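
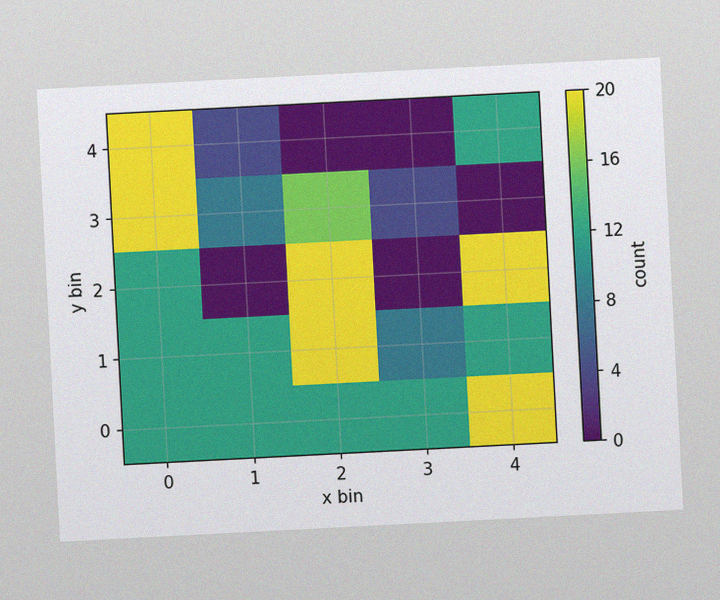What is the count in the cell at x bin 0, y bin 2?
12

The chart is tilted about 3° counter-clockwise, with some photo noise. Matching the cell (0, 2) against the colorbar gives 12.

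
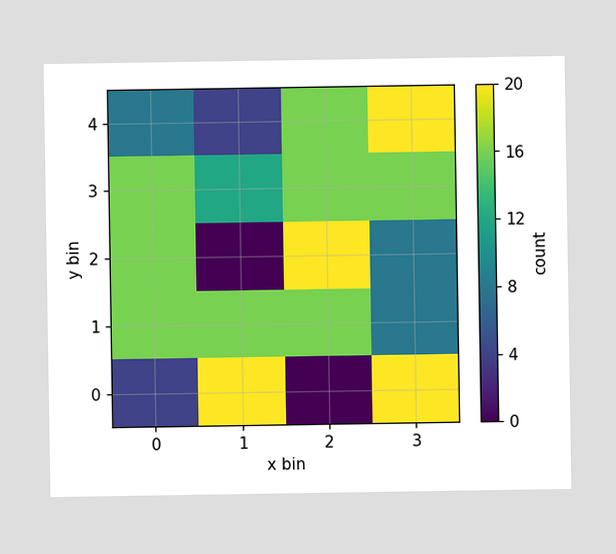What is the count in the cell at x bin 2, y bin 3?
Matching the cell (2, 3) against the colorbar gives 16.

16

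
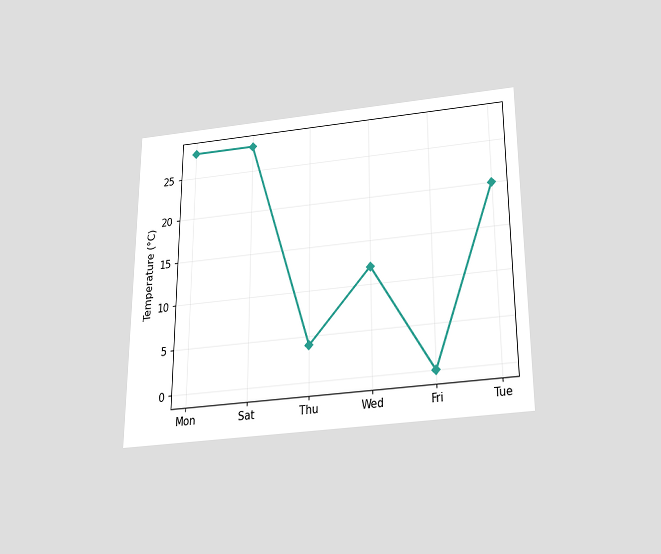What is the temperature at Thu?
The chart is viewed slightly from below. At Thu, the line is at 4°C.

4°C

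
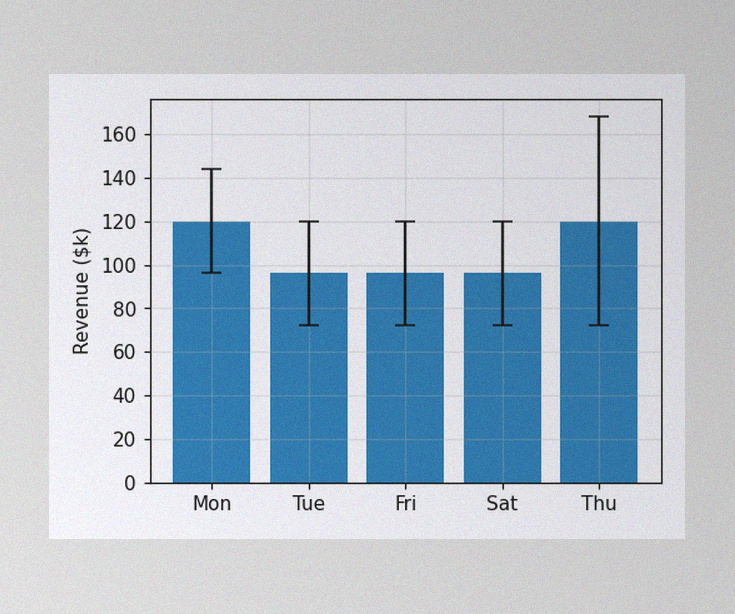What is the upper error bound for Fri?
The image has some photo noise and uneven lighting. The Fri bar's upper whisker reaches $120k.

$120k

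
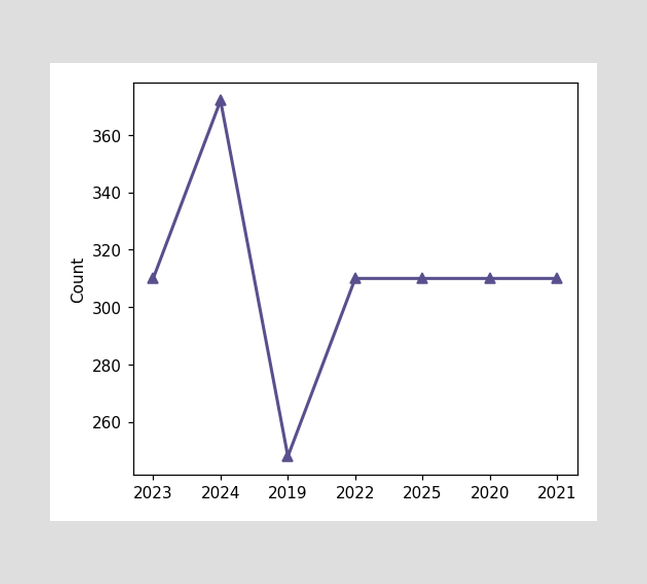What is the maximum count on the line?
The highest point is at 2024, and reading across to the y-axis gives 372.

372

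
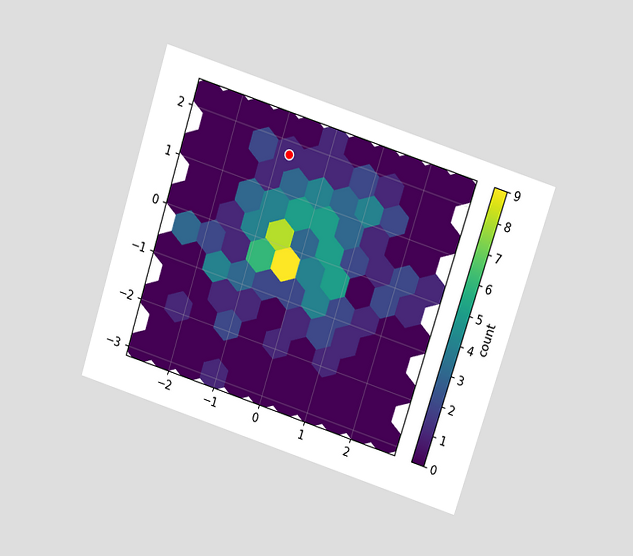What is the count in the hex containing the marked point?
1

The chart is tilted about 18° clockwise and viewed slightly from above. The marked hex reads 1 on the colorbar.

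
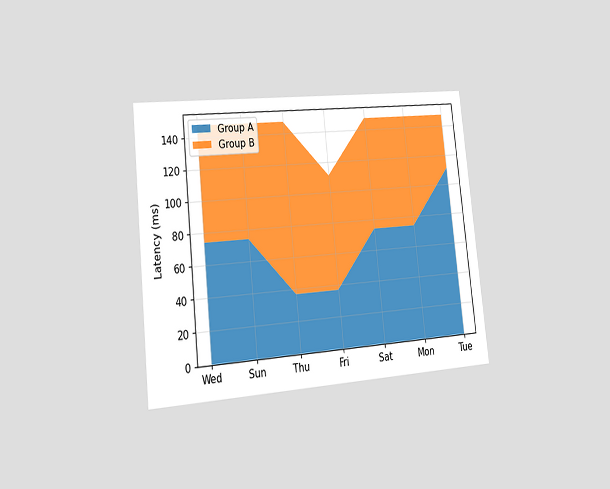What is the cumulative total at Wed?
148ms

The chart is tilted about 6° counter-clockwise and viewed slightly from the left. The stacked total at Wed reaches 148ms.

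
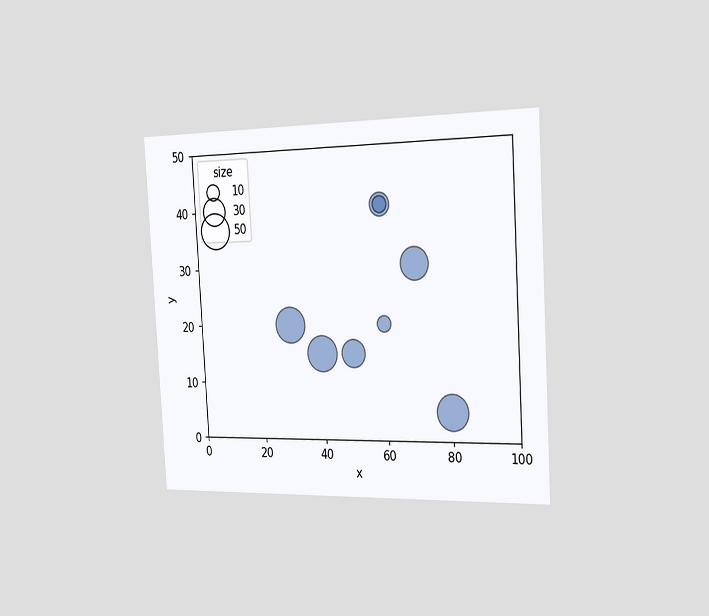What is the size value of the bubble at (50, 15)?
The chart is tilted about 3° counter-clockwise and viewed slightly from the right. Matching the bubble at (50, 15) against the size legend gives 30.

30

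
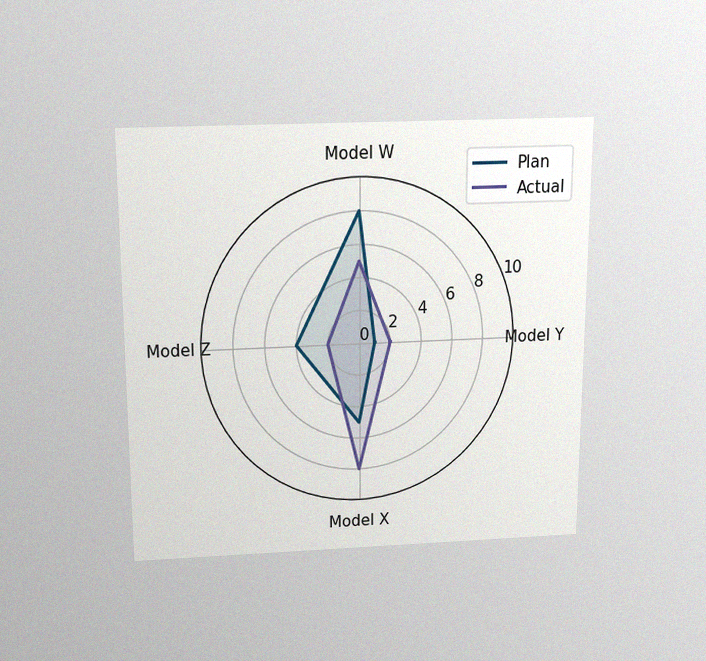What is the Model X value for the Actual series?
8

The chart is viewed slightly from above, with some photo noise. On the Model X axis, Actual reaches 8.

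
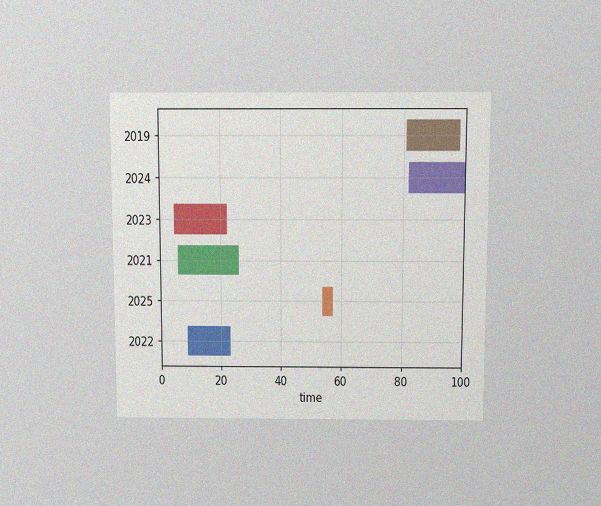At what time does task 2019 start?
81

The chart is viewed slightly from above, with some photo noise. The 2019 bar begins at t=81.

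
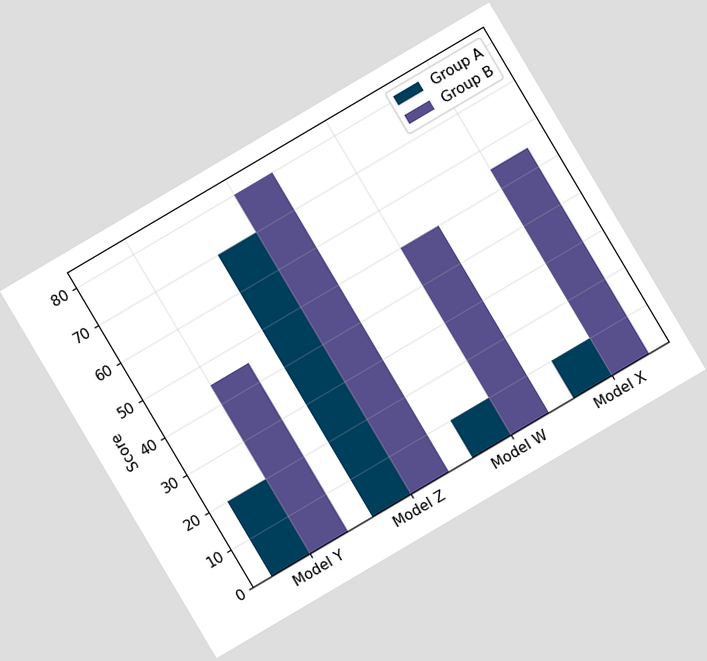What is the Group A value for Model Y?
The chart is tilted about 31° counter-clockwise. The Group A bar at Model Y reaches 20 on the y-axis.

20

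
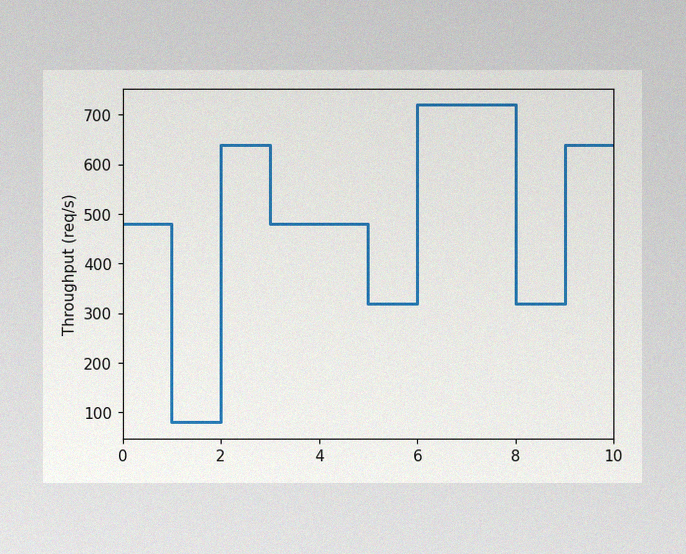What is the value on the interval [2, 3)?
640req/s

The image has some photo noise and uneven lighting. On [2, 3) the step sits at 640req/s.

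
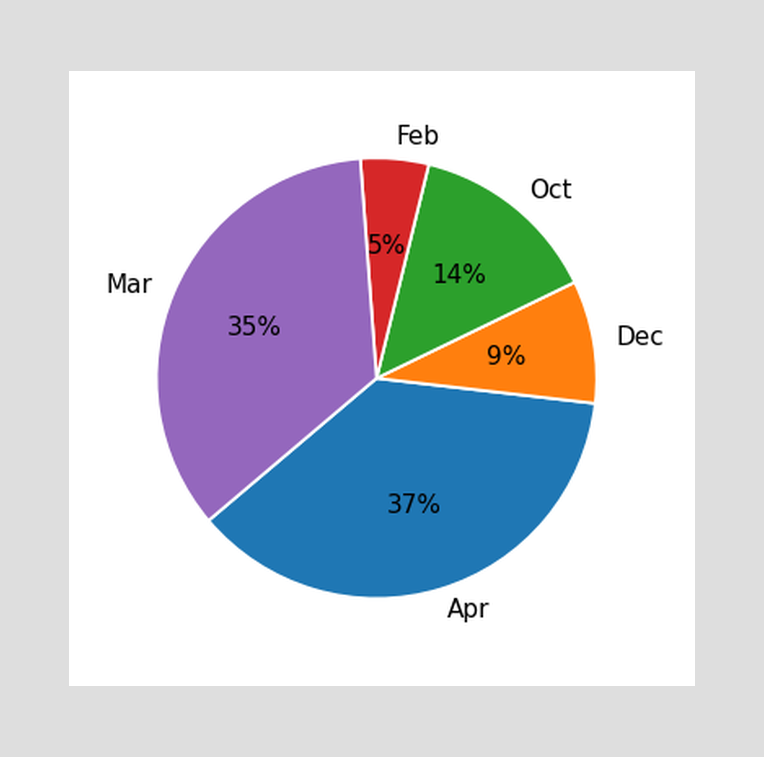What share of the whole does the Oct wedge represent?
14%

The Oct slice takes up 14% of the pie.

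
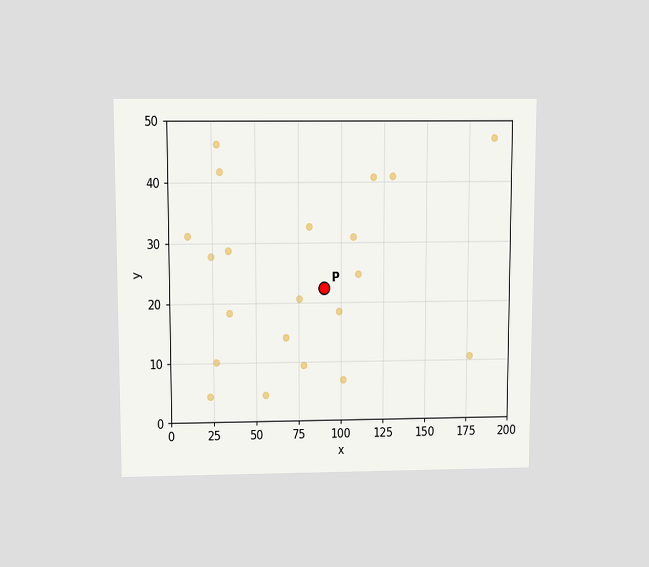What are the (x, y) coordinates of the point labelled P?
The chart is viewed slightly from above. Following the gridlines from P to each axis, P sits at (90, 22.5).

(90, 22.5)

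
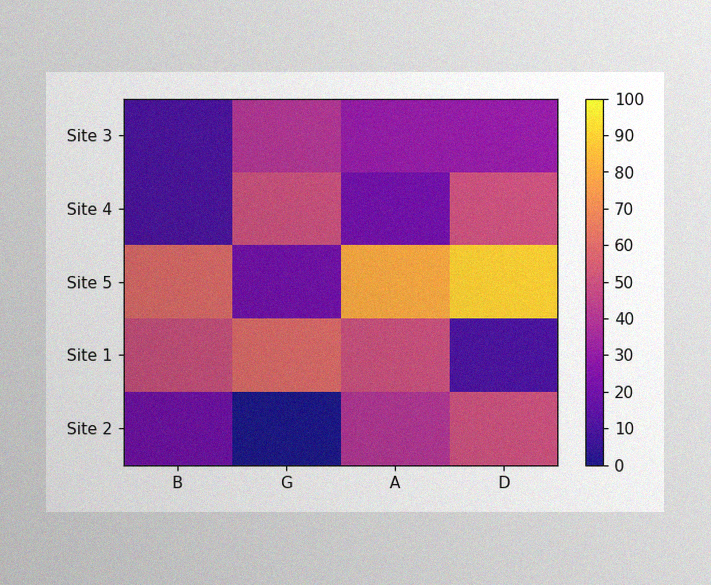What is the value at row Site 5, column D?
90

The image has some photo noise and uneven lighting. Matching cell (Site 5, D) against the colorbar gives 90.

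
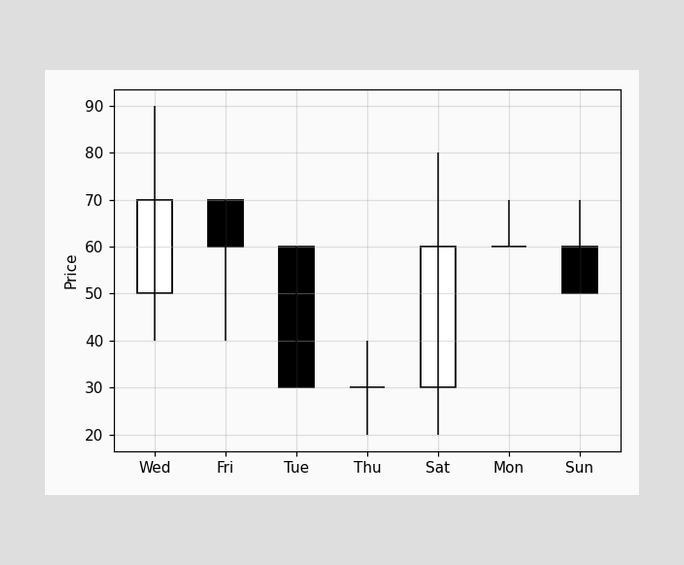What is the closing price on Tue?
The Tue candle closes at 30.

30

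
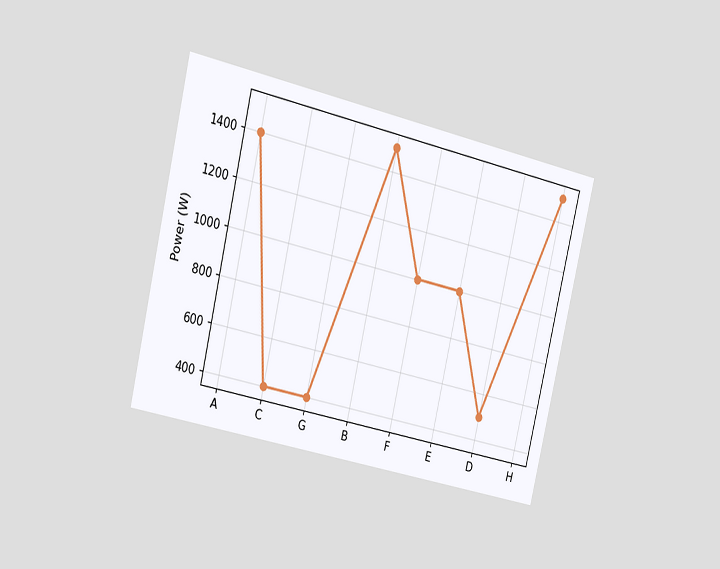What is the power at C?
400W

The chart is tilted about 13° clockwise and viewed slightly from the left. At C, the line is at 400W.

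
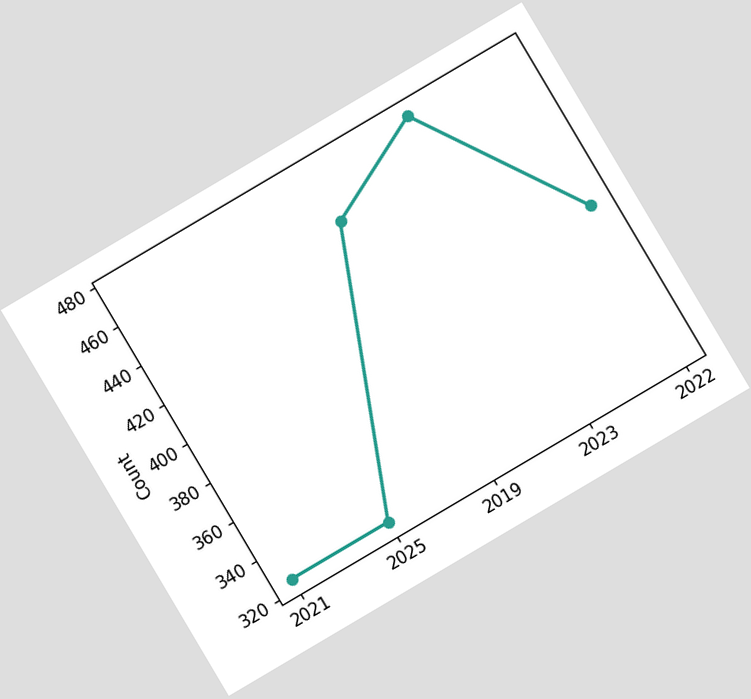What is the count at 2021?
325

The chart is tilted about 31° counter-clockwise. At 2021, the line is at 325.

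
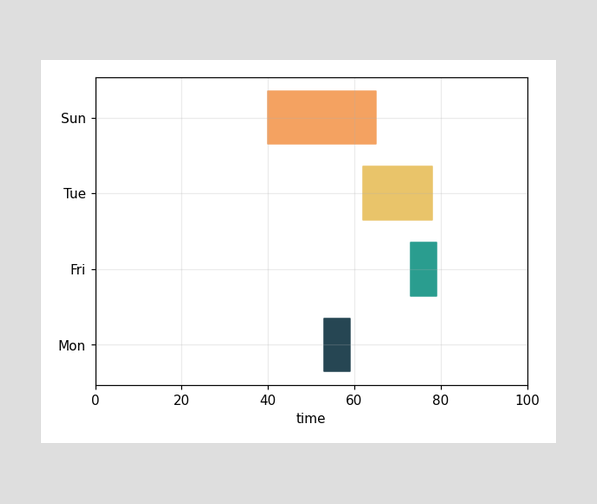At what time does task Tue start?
62

The Tue bar begins at t=62.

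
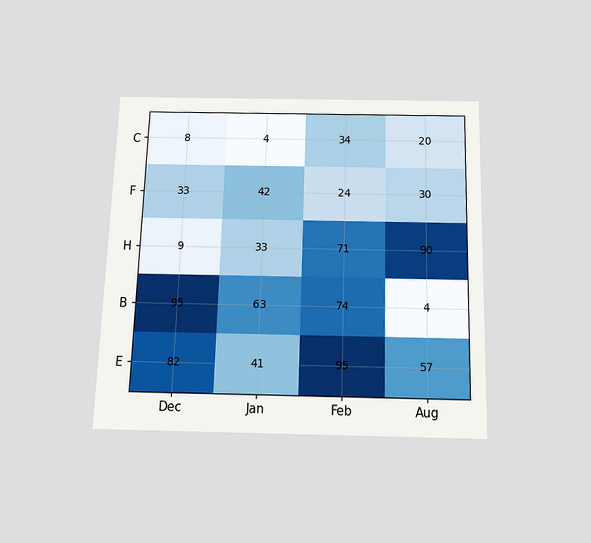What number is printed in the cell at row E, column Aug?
The chart is viewed slightly from below. The (E, Aug) cell reads 57.

57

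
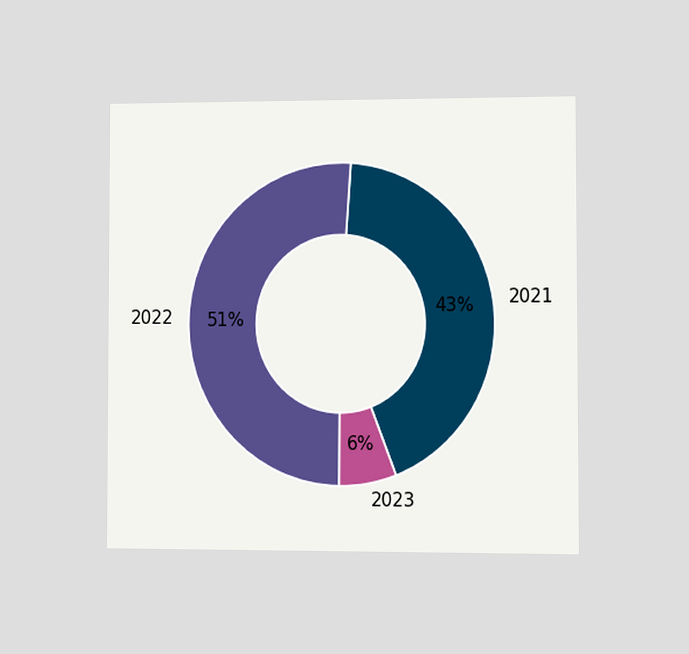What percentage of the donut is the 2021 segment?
The chart is viewed at a slight angle. The 2021 segment takes up 43% of the ring.

43%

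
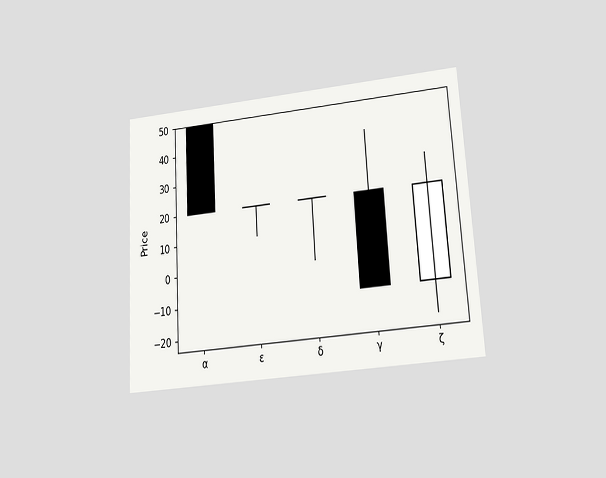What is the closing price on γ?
-10

The chart is tilted about 4° counter-clockwise and viewed slightly from below. The γ candle closes at -10.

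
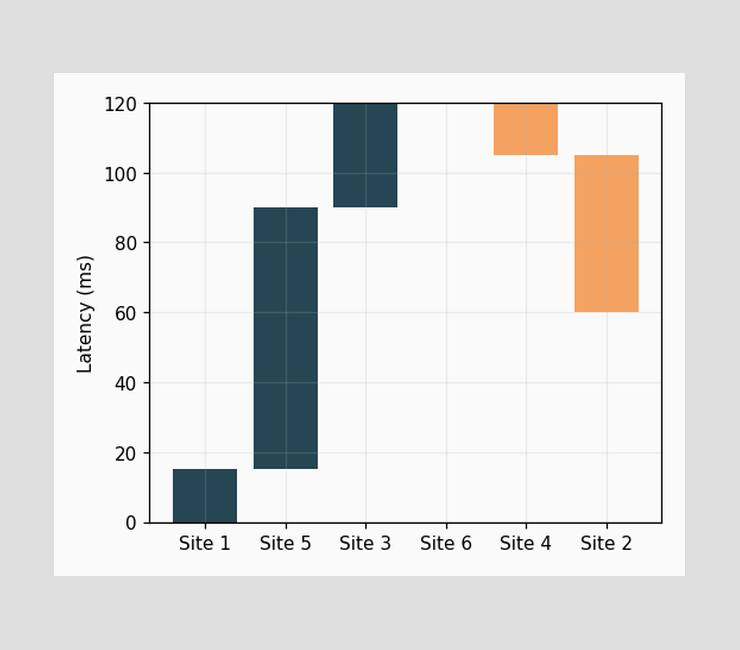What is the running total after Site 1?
15ms

After Site 1 the running total reaches 15ms.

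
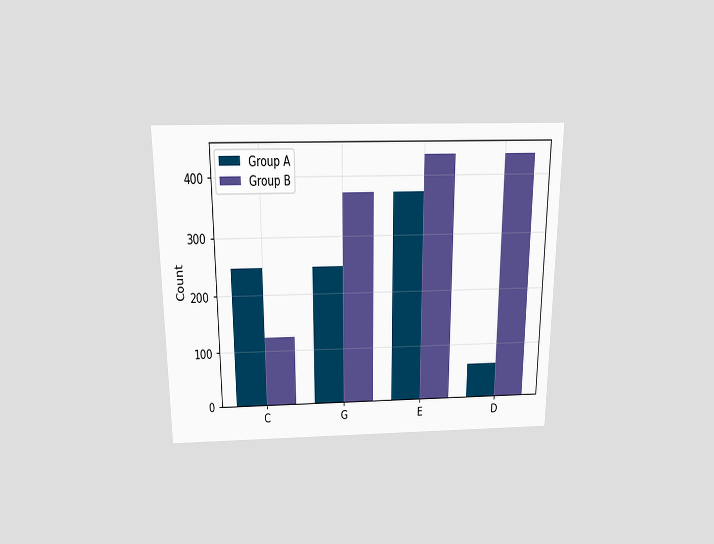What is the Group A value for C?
The chart is viewed slightly from above. The Group A bar at C reaches 248 on the y-axis.

248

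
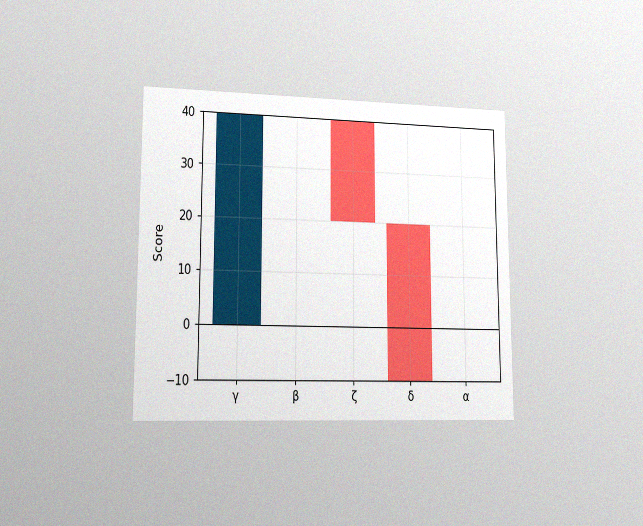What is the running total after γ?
40

The chart is viewed at a slight angle, with some photo noise. After γ the running total reaches 40.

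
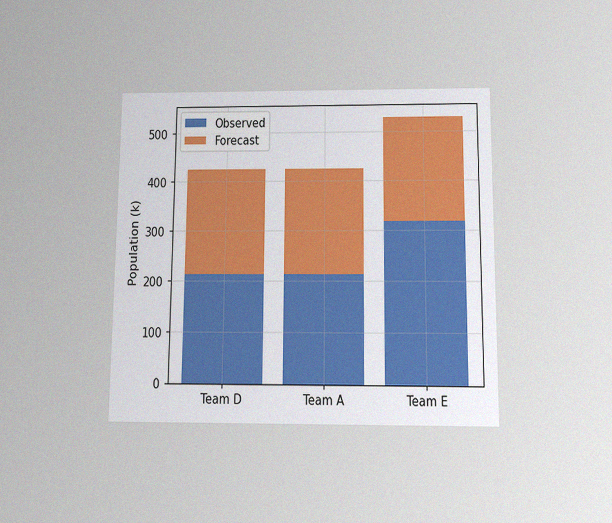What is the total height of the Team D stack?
The chart is viewed slightly from below, with some photo noise. The Team D stack's top reaches 424k on the y-axis.

424k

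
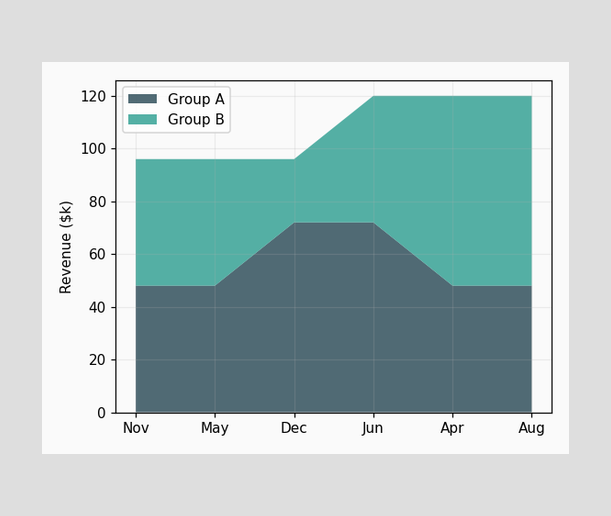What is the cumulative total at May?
The stacked total at May reaches $96k.

$96k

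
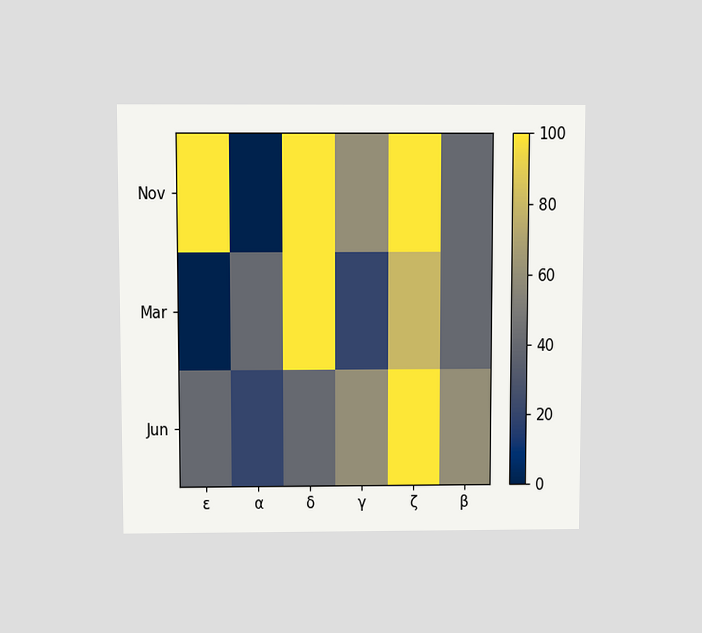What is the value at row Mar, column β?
40

The chart is viewed slightly from above. Matching cell (Mar, β) against the colorbar gives 40.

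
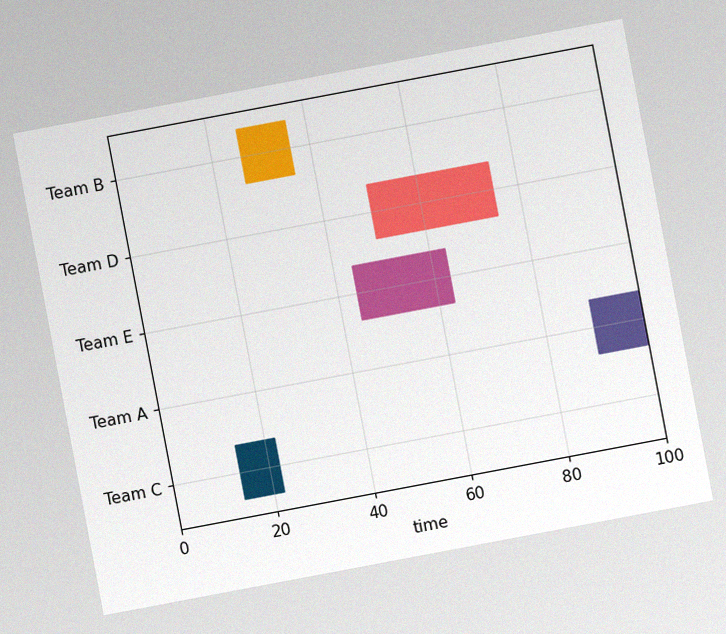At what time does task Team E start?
44

The chart is tilted about 11° counter-clockwise, with some photo noise. The Team E bar begins at t=44.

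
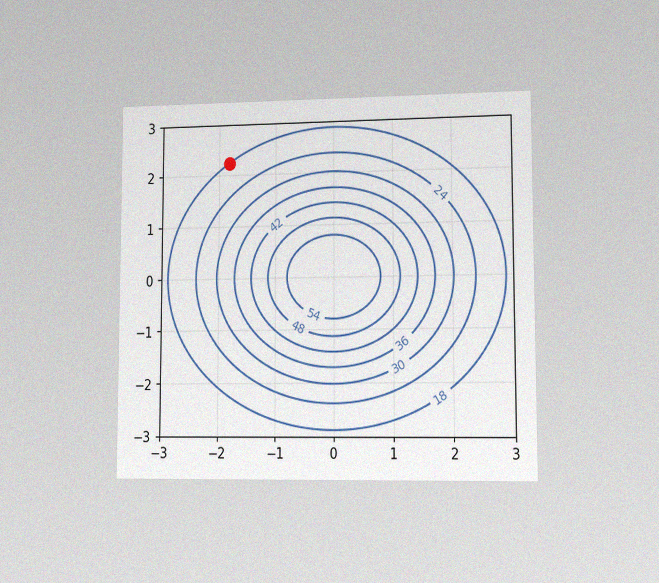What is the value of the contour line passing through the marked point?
18

The chart is viewed slightly from the right, with some photo noise. The marked point sits on the contour labelled 18.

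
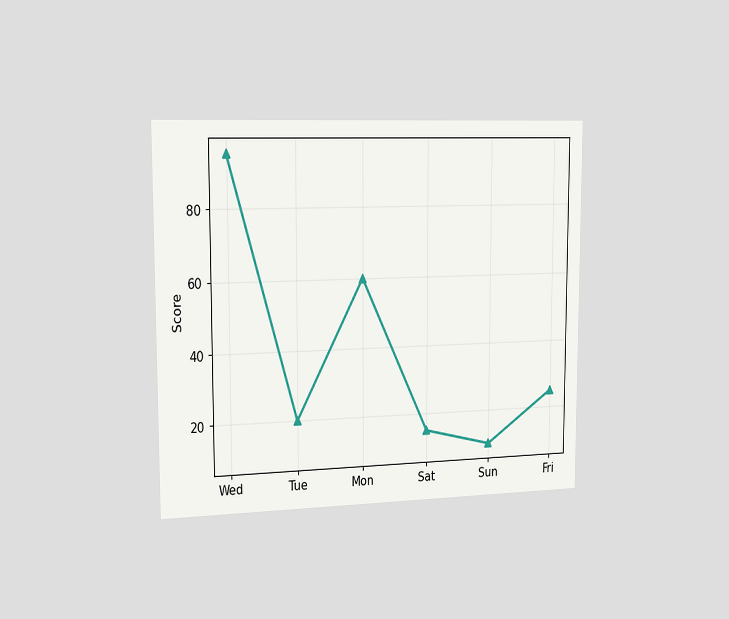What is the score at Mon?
The chart is viewed slightly from the left. At Mon, the line is at 60.

60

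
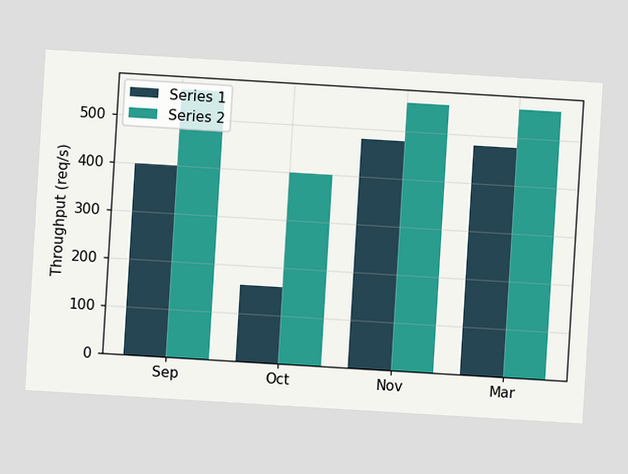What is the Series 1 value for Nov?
480req/s

The chart is tilted about 3° clockwise. The Series 1 bar at Nov reaches 480req/s on the y-axis.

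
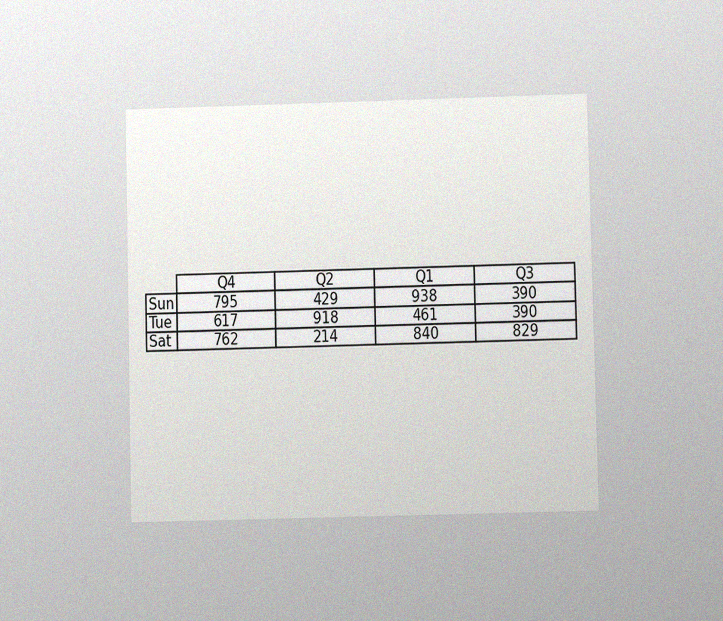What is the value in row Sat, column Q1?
840

The chart is viewed at a slight angle, with some photo noise. The (Sat, Q1) cell reads 840.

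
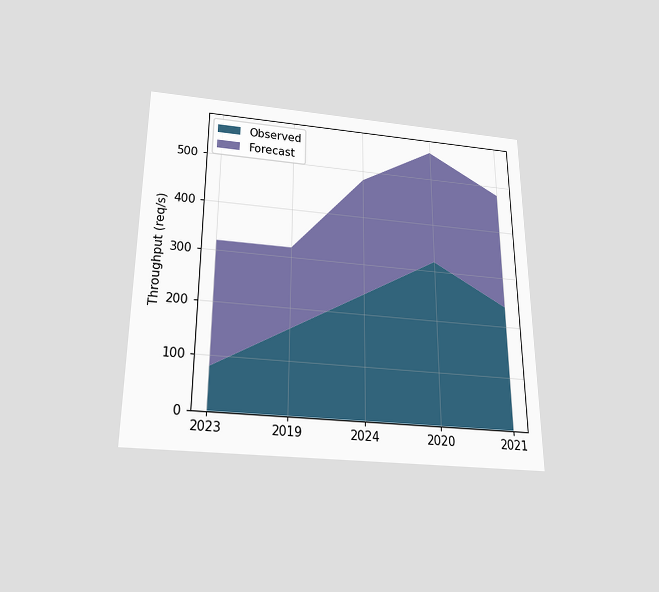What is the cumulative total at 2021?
The chart is viewed slightly from below. The stacked total at 2021 reaches 480req/s.

480req/s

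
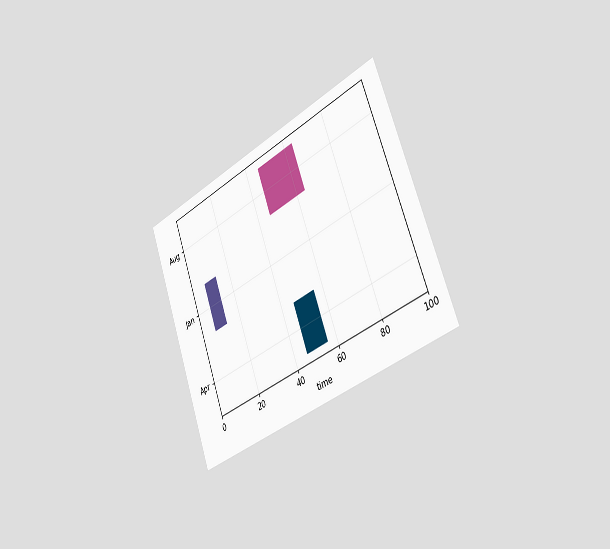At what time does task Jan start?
The chart is tilted about 21° counter-clockwise and viewed slightly from the right. The Jan bar begins at t=7.

7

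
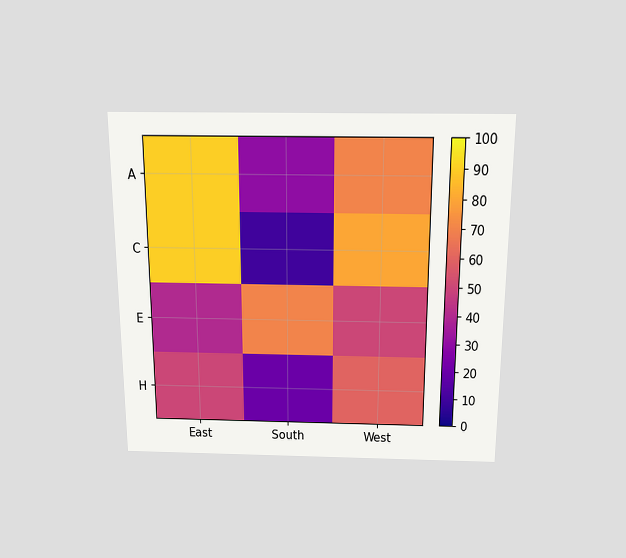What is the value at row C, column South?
The chart is viewed slightly from above. Matching cell (C, South) against the colorbar gives 10.

10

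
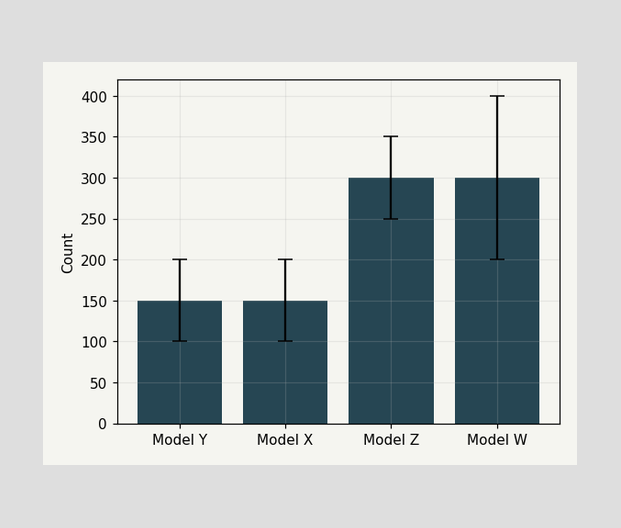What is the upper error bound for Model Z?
The Model Z bar's upper whisker reaches 350.

350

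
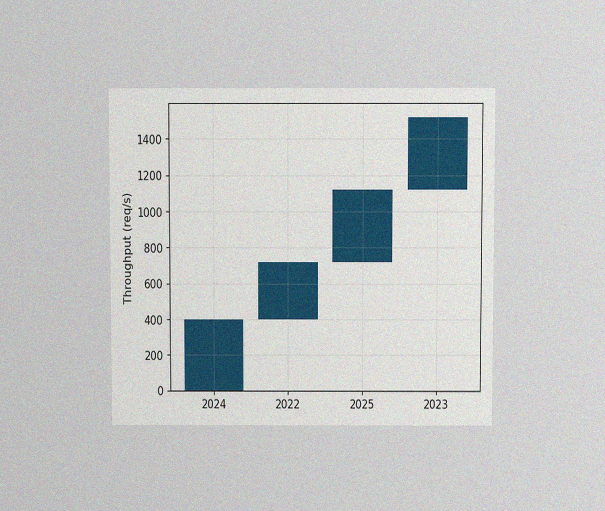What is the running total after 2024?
The chart is viewed slightly from above, with some photo noise. After 2024 the running total reaches 400req/s.

400req/s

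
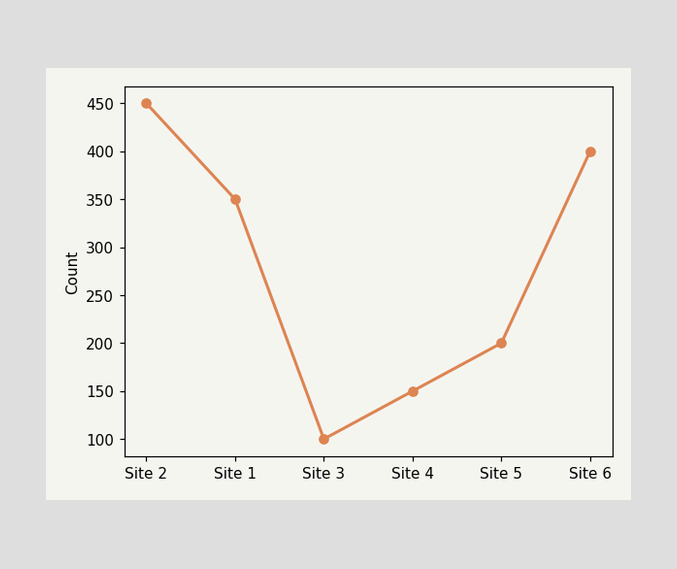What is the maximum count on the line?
450

The highest point is at Site 2, and reading across to the y-axis gives 450.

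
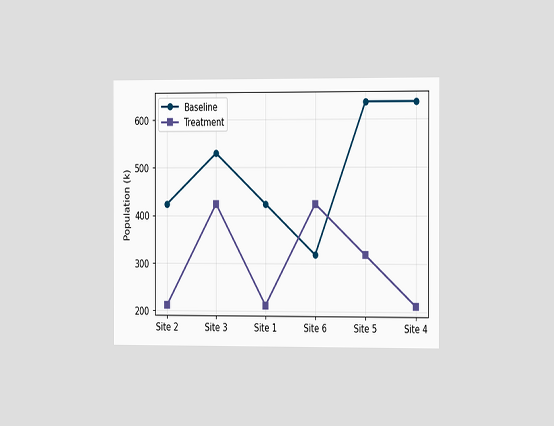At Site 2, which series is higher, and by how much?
The chart is viewed slightly from the right. At Site 2, Baseline sits above the other line by 212k.

Baseline, by 212k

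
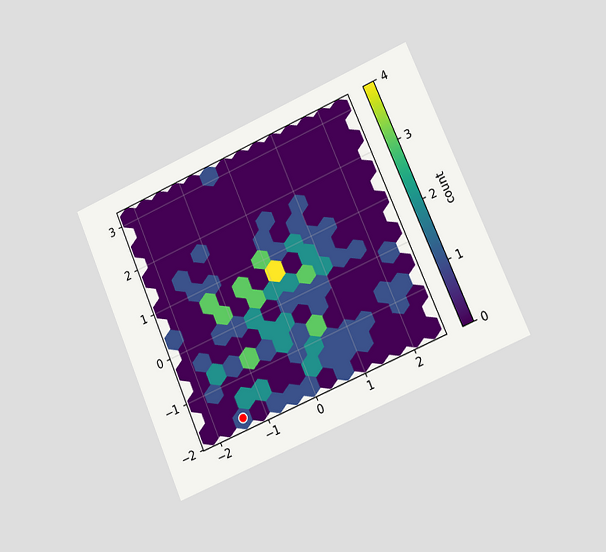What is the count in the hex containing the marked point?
The chart is tilted about 23° counter-clockwise and viewed slightly from the right. The marked hex reads 1 on the colorbar.

1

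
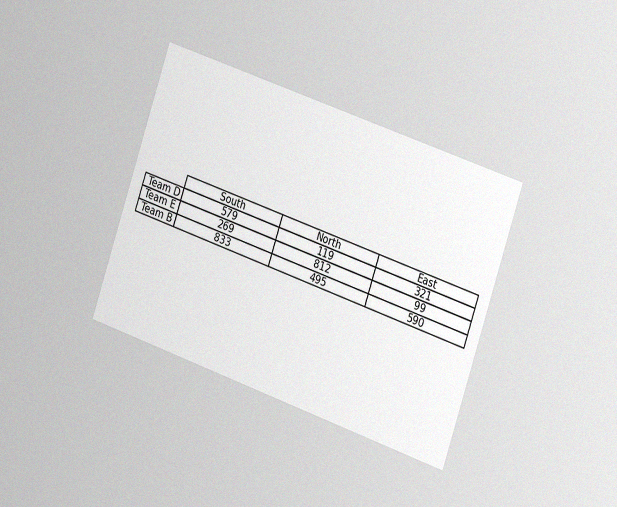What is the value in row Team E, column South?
The chart is tilted about 19° clockwise and viewed slightly from the right, with some photo noise. The (Team E, South) cell reads 269.

269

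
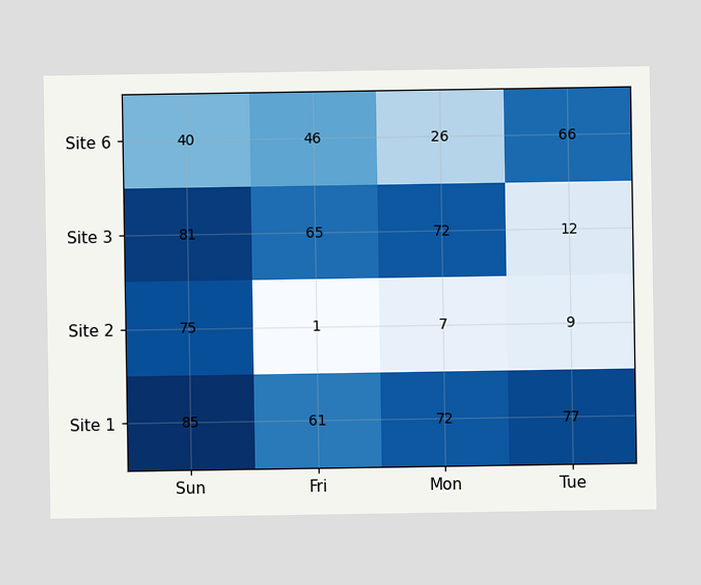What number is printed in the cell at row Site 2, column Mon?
The (Site 2, Mon) cell reads 7.

7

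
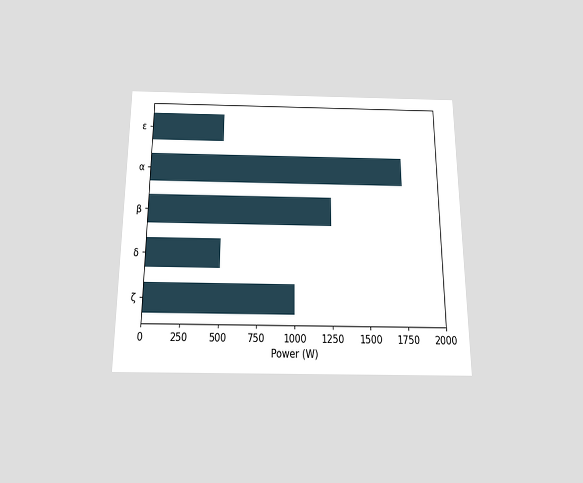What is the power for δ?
500W

The chart is viewed slightly from below. Reading along the chart's x-axis, the δ bar reaches 500W.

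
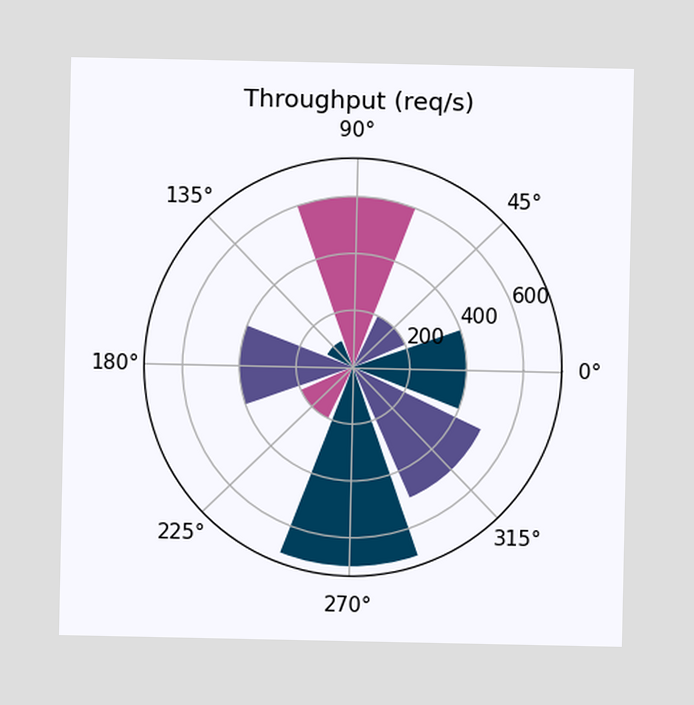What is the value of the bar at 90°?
The bar at 90° reaches 600req/s on the radial axis.

600req/s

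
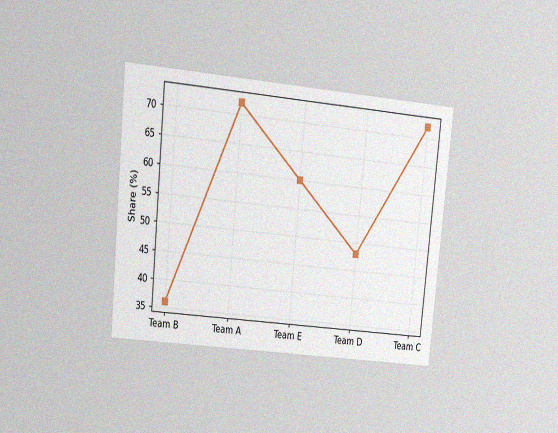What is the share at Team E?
60%

The chart is tilted about 6° clockwise and viewed at a slight angle, with some photo noise. At Team E, the line is at 60%.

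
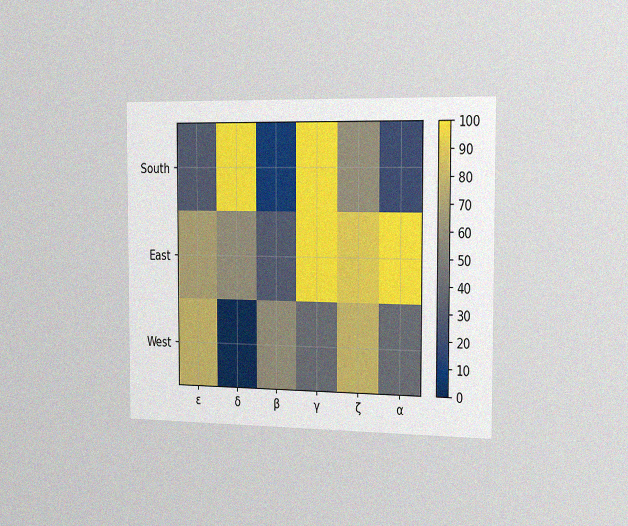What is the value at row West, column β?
The chart is viewed slightly from the right, with some photo noise. Matching cell (West, β) against the colorbar gives 60.

60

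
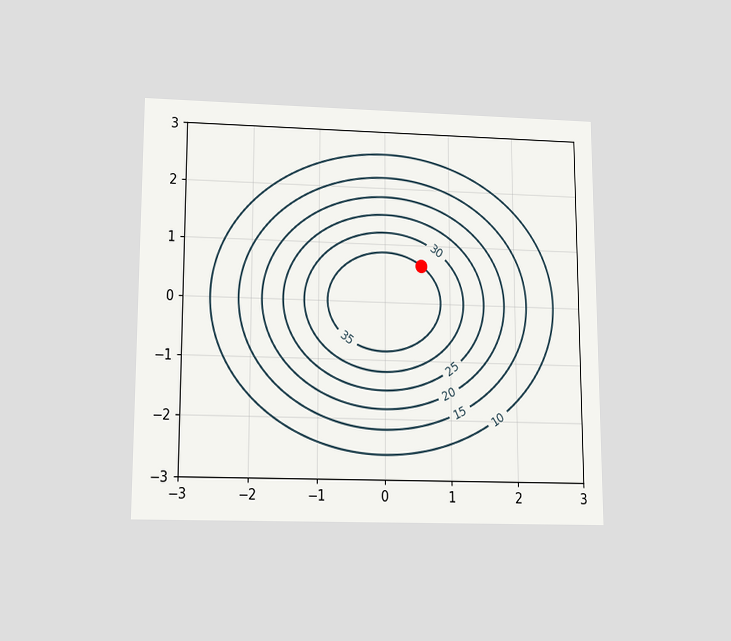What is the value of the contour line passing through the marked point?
35

The chart is viewed slightly from below. The marked point sits on the contour labelled 35.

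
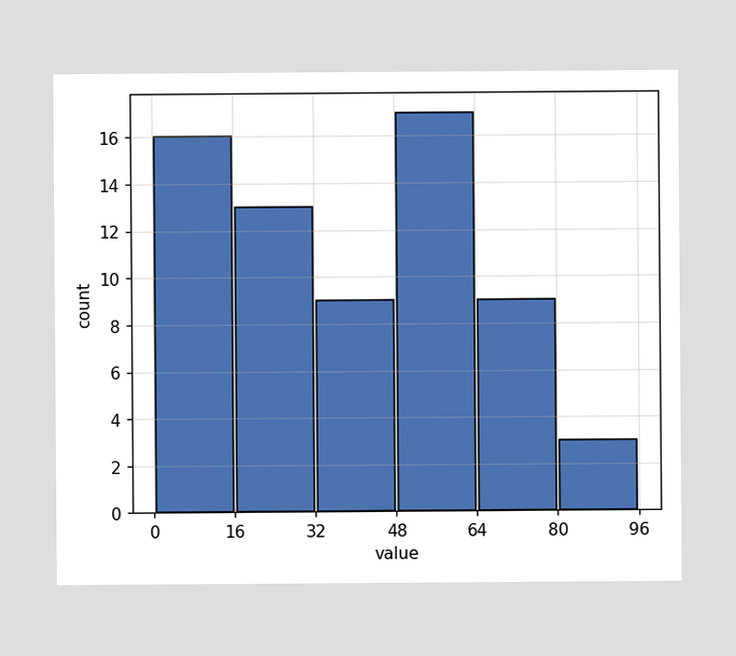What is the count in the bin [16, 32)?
13

The [16, 32) bin has height 13.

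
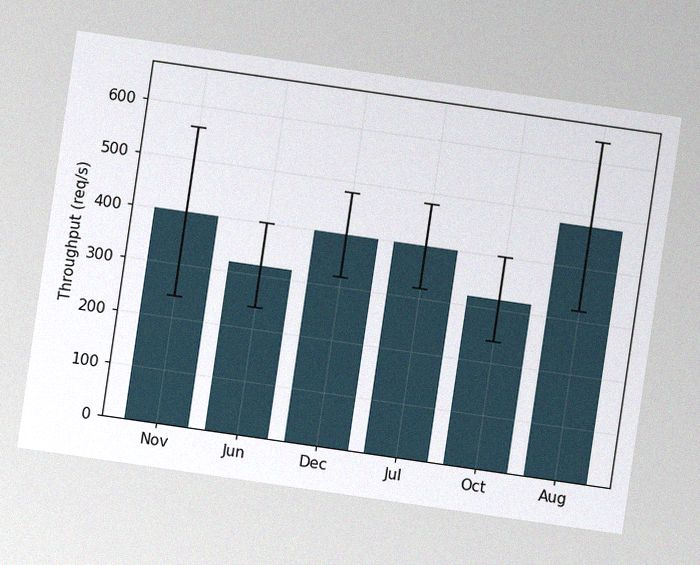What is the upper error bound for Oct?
400req/s

The chart is tilted about 8° clockwise, with some photo noise. The Oct bar's upper whisker reaches 400req/s.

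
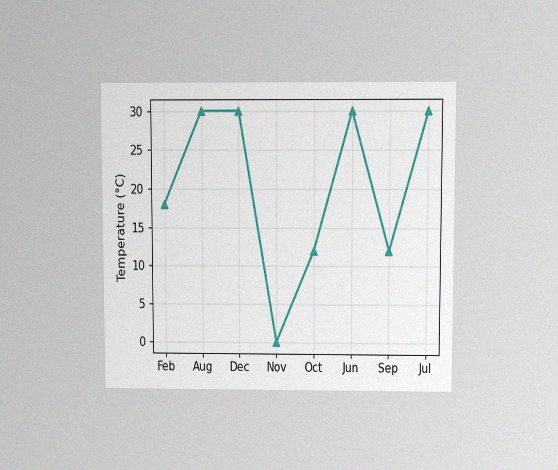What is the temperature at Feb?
18°C

The chart is viewed at a slight angle, with some photo noise. At Feb, the line is at 18°C.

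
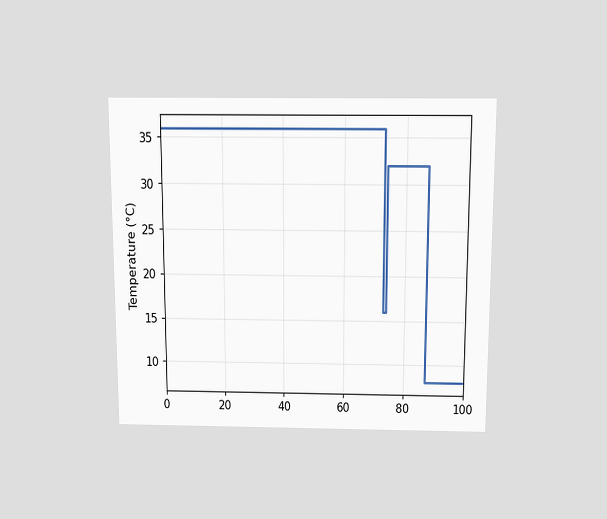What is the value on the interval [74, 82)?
32°C

The chart is viewed slightly from above. On [74, 82) the step sits at 32°C.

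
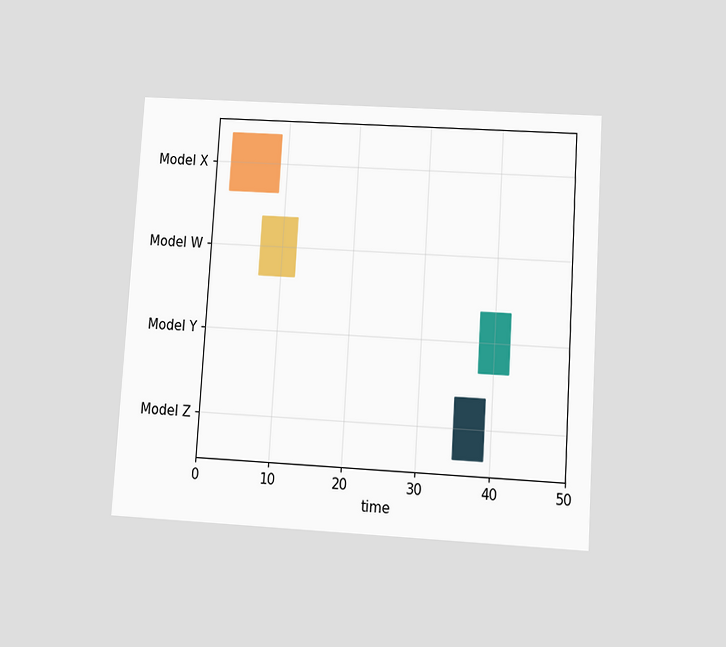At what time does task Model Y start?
38

The chart is tilted about 4° clockwise and viewed slightly from below. The Model Y bar begins at t=38.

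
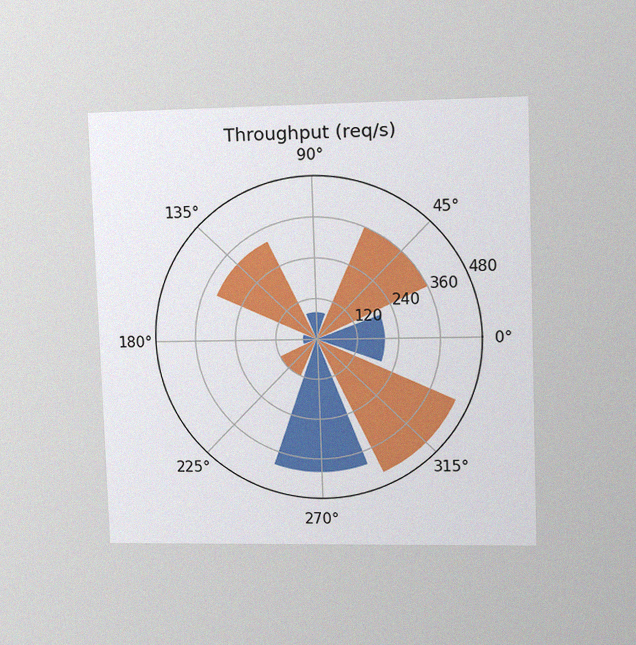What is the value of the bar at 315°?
440req/s

The chart is tilted about 2° counter-clockwise and viewed at a slight angle, with some photo noise. The bar at 315° reaches 440req/s on the radial axis.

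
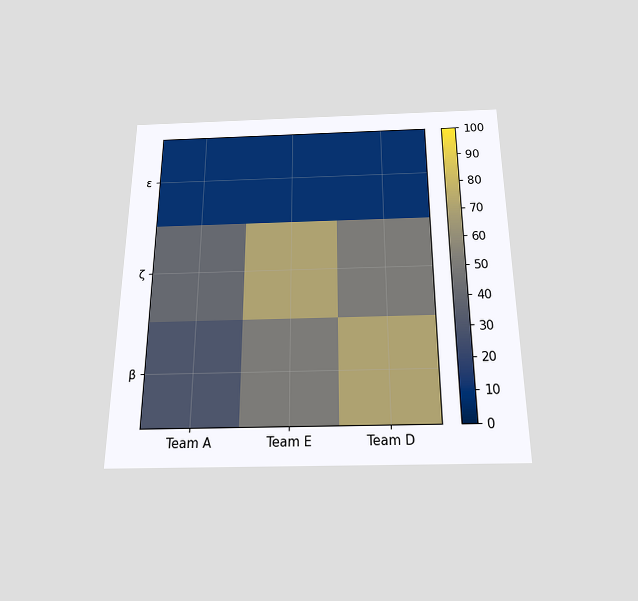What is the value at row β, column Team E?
The chart is viewed slightly from below. Matching cell (β, Team E) against the colorbar gives 50.

50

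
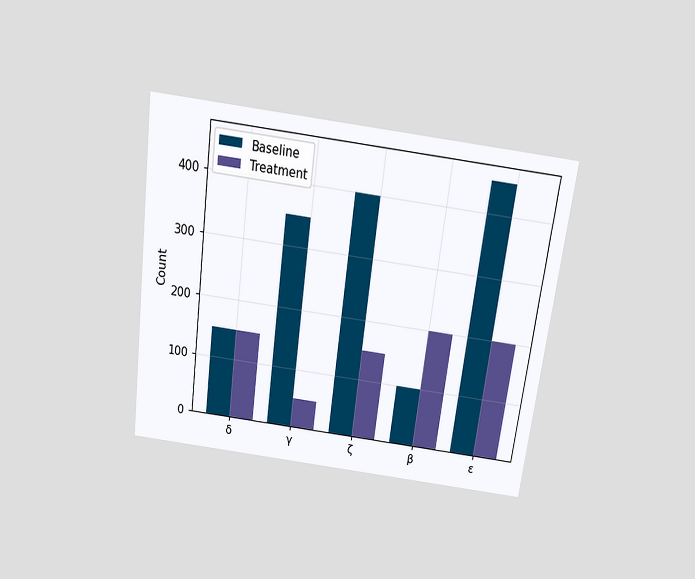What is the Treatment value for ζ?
150

The chart is tilted about 7° clockwise and viewed slightly from above. The Treatment bar at ζ reaches 150 on the y-axis.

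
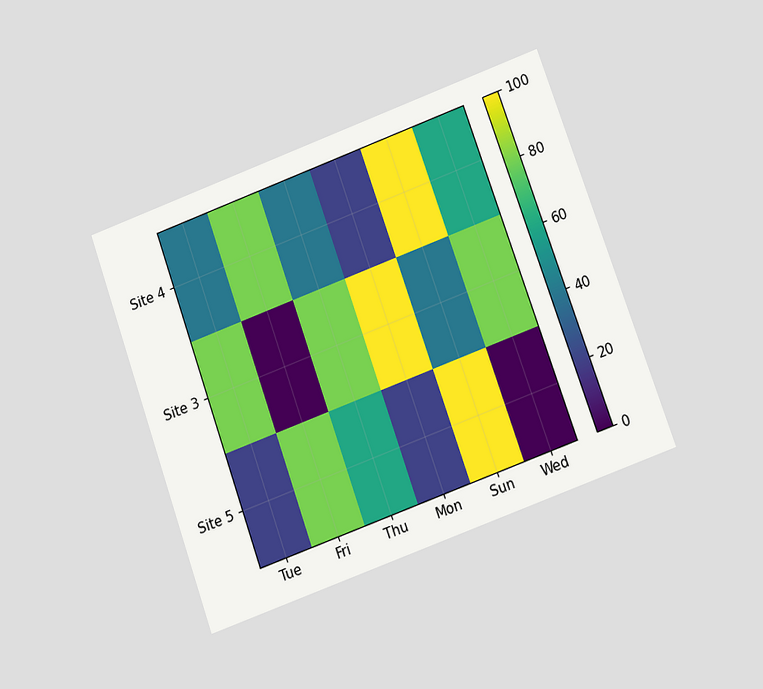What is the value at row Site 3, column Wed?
The chart is tilted about 20° counter-clockwise and viewed at a slight angle. Matching cell (Site 3, Wed) against the colorbar gives 80.

80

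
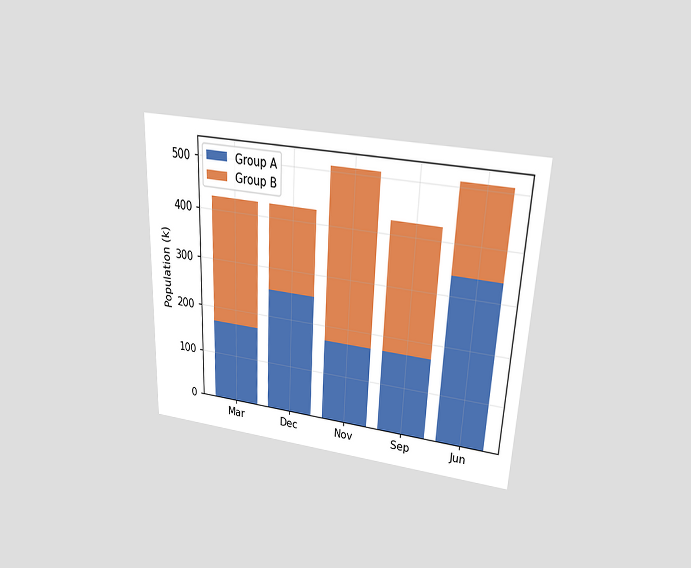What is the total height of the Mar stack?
425k

The chart is tilted about 3° clockwise and viewed slightly from above. The Mar stack's top reaches 425k on the y-axis.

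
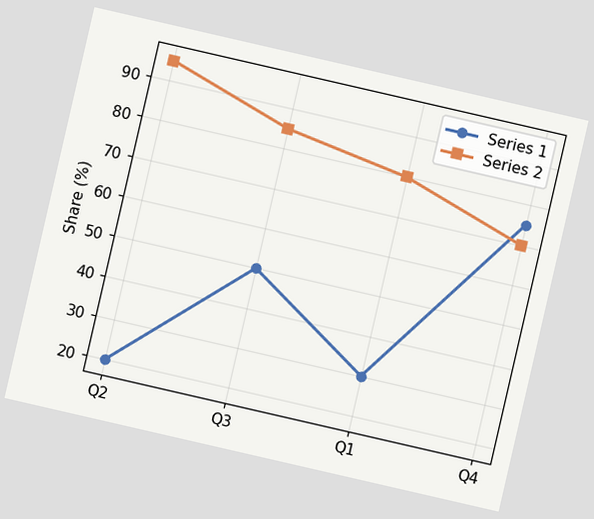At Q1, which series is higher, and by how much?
Series 2, by 50%

The chart is tilted about 13° clockwise. At Q1, Series 2 sits above the other line by 50%.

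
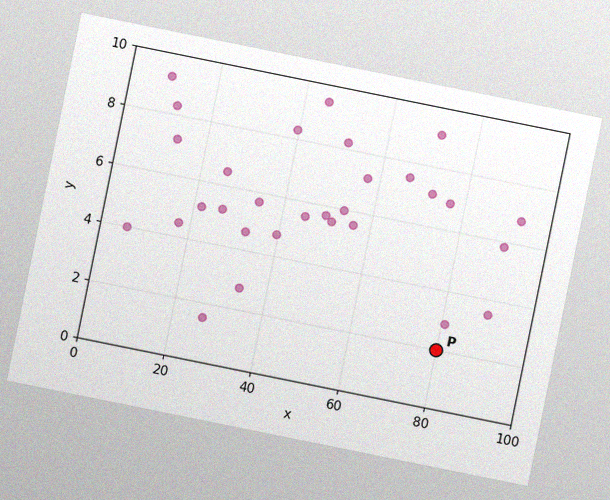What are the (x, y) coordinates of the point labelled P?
The chart is tilted about 11° clockwise, with some photo noise. Following the gridlines from P to each axis, P sits at (80, 2).

(80, 2)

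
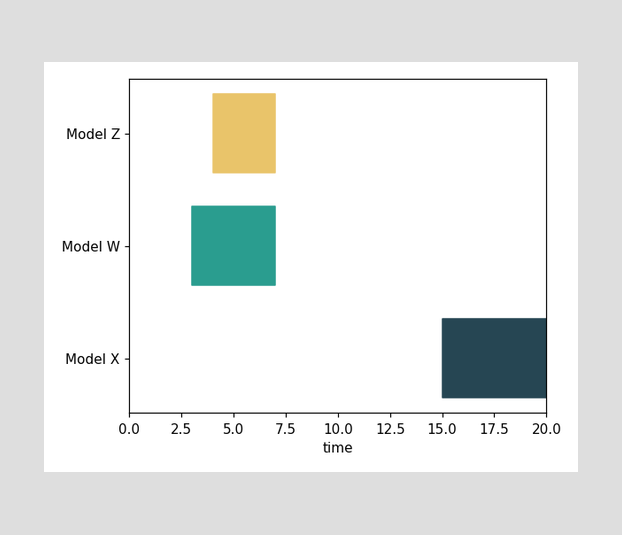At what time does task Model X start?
The Model X bar begins at t=15.

15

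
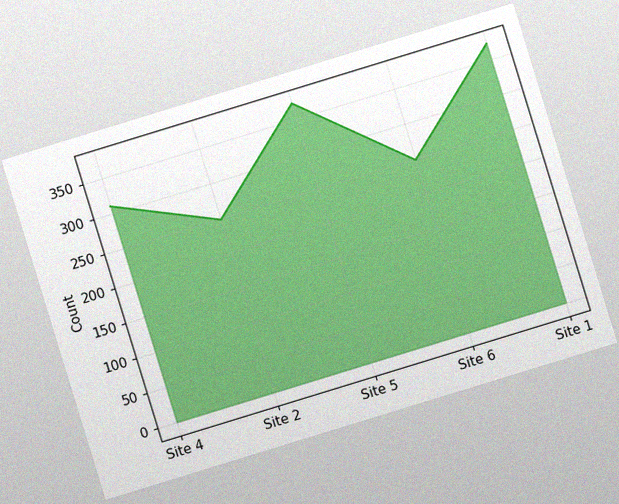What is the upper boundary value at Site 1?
372

The chart is tilted about 17° counter-clockwise, with some photo noise. At Site 1 the upper boundary is at 372.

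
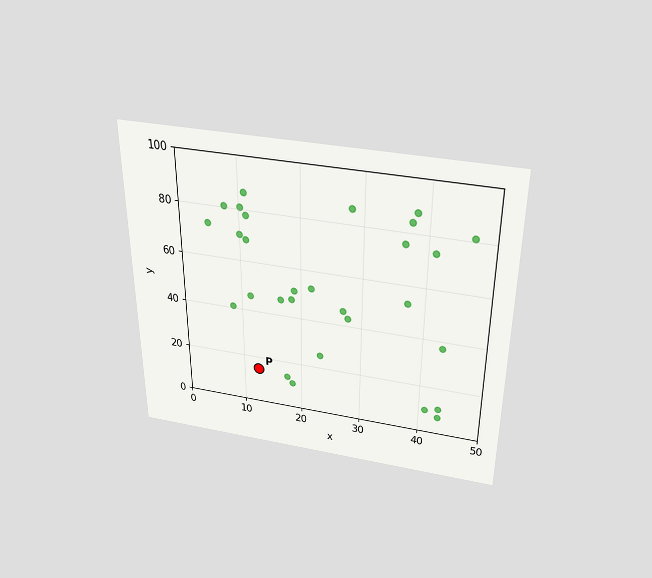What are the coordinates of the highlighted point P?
The chart is viewed slightly from above. Following the gridlines from P to each axis, P sits at (12.5, 15).

(12.5, 15)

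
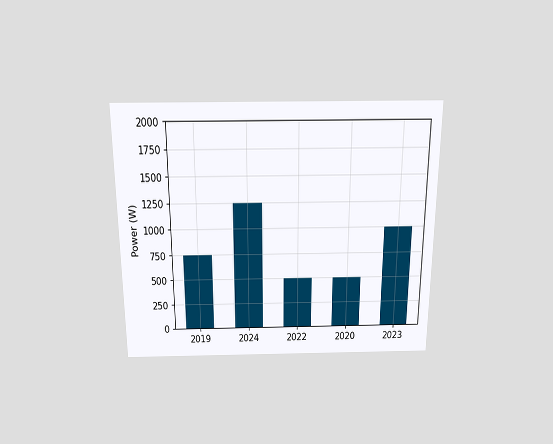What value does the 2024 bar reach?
The chart is viewed slightly from above. Reading along the chart's y-axis, the 2024 bar reaches 1250W.

1250W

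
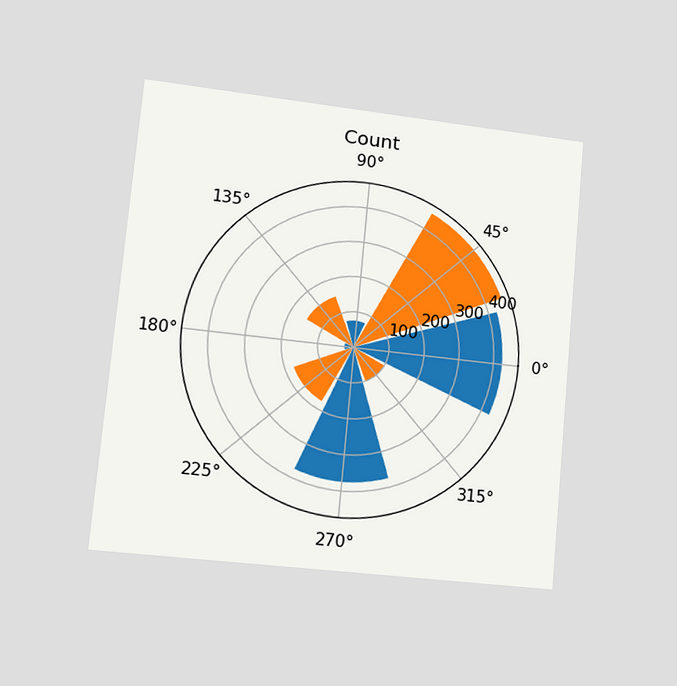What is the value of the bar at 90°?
The chart is tilted about 5° clockwise and viewed slightly from the left. The bar at 90° reaches 75 on the radial axis.

75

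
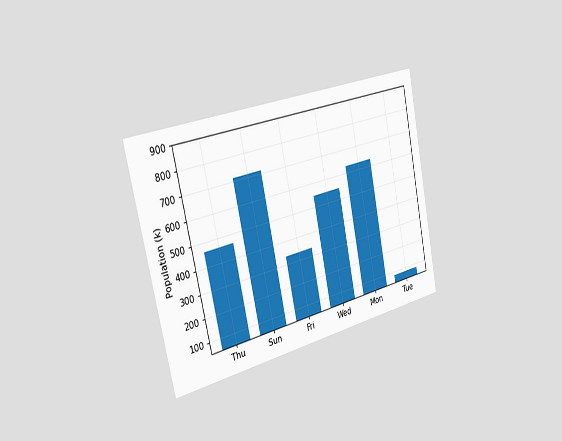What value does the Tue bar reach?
The chart is tilted about 12° counter-clockwise and viewed slightly from the left. Reading along the chart's y-axis, the Tue bar reaches 84k.

84k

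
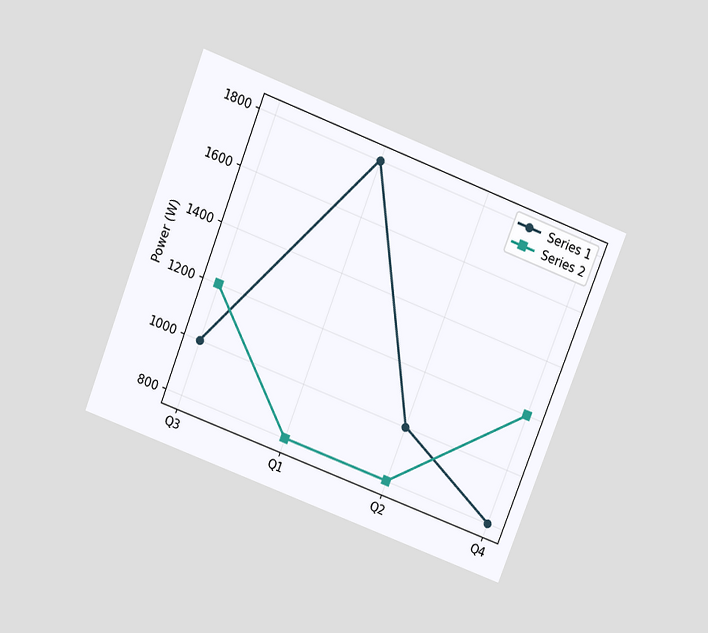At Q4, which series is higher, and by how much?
Series 2, by 400W

The chart is tilted about 21° clockwise and viewed slightly from above. At Q4, Series 2 sits above the other line by 400W.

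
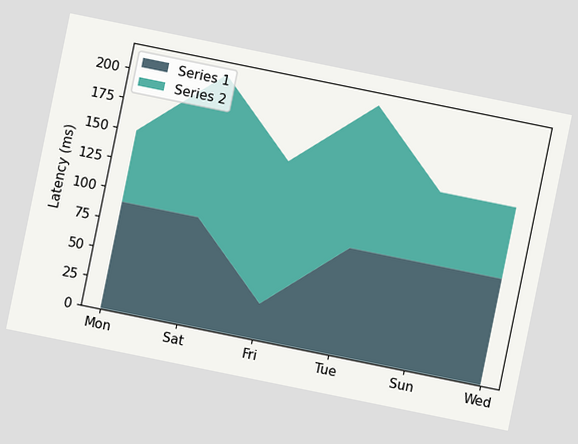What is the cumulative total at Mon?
The chart is tilted about 11° clockwise. The stacked total at Mon reaches 150ms.

150ms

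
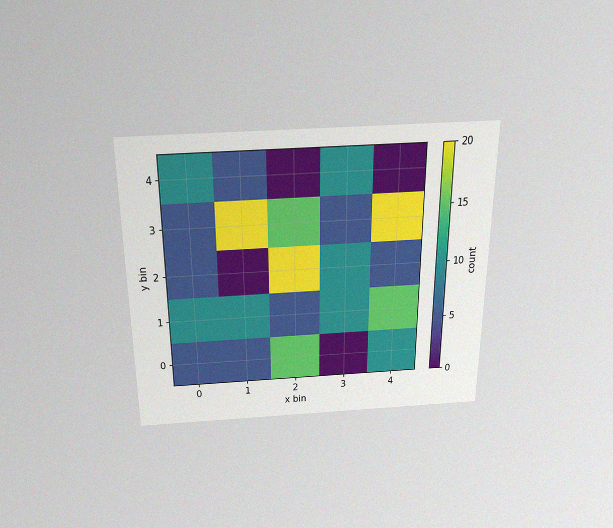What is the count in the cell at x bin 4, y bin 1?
15

The chart is viewed slightly from above, with some photo noise. Matching the cell (4, 1) against the colorbar gives 15.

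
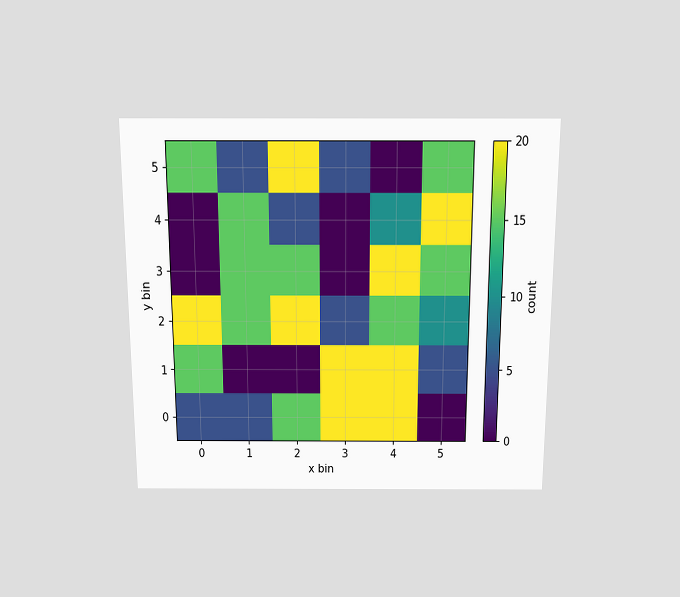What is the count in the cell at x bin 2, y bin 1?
The chart is viewed slightly from above. Matching the cell (2, 1) against the colorbar gives 0.

0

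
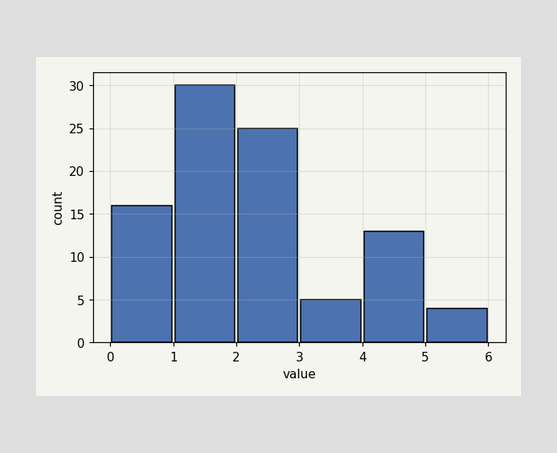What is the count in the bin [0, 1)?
16

The [0, 1) bin has height 16.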